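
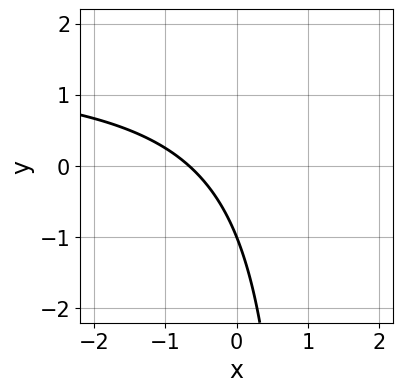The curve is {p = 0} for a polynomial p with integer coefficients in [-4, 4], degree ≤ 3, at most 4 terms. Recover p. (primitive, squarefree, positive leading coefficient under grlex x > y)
1. The degree is 2 — no degree-1 curve has this shape.
2. Against the integer gridlines: it crosses the y-axis at the gridline y = -1.
3. Solving for integer coefficients yields p as stated.

2*x*y - 3*x - 2*y - 2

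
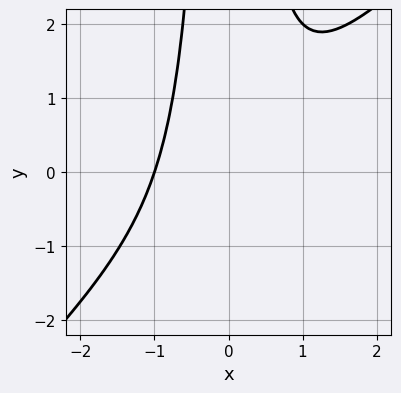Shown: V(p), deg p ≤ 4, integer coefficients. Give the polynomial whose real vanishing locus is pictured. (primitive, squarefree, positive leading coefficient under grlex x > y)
First, degree: the shape is more complex than any degree-2 curve, so deg p = 3.
Next, against the integer gridlines: no y-intercept at any integer in the box; it meets the x-axis at x = -1 (among the integer gridlines).
Finally, matching integer coefficients to the picture gives p.

x^3 - x^2*y + 1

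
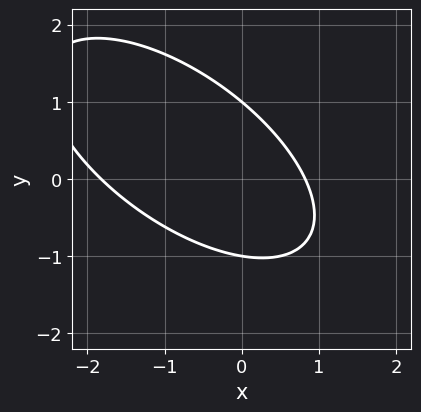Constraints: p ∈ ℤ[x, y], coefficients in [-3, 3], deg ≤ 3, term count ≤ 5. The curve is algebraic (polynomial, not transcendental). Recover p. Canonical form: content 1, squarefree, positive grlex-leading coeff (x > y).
First, the degree is 2 — the shape is more complex than any degree-1 curve.
Next, against the integer gridlines: among the integer gridlines, it crosses the y-axis at y ∈ {-1, 1}.
Finally, putting this together gives p.

2*x^2 + 3*x*y + 3*y^2 + 2*x - 3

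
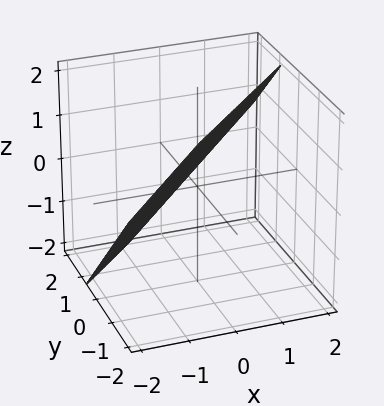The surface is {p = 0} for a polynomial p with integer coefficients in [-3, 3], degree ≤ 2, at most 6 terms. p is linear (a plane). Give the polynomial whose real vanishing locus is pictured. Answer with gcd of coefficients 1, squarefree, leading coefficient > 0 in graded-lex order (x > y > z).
3*x - 3*y - 3*z + 2

1. The degree is 1 — every cross-section is a straight line — this is a plane.
2. Solving for integer coefficients yields p as stated.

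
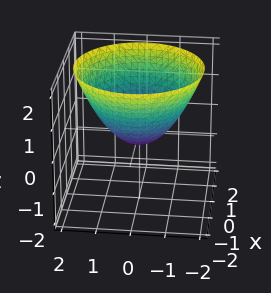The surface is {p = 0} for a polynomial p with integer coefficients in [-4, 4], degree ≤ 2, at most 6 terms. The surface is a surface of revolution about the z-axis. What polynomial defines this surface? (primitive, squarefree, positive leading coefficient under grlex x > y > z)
(a) The degree is 2 — a generic line meets the surface in up to 2 points.
(b) Symmetry: the surface is invariant under rotation about z: p = q(x² + y², z).
(c) From the visible intercepts: a circular section at z = 1 has radius between 1 and 2.
(d) Together with the visible shape, these determine p as stated.

2*x^2 + 2*y^2 - 3*z - 1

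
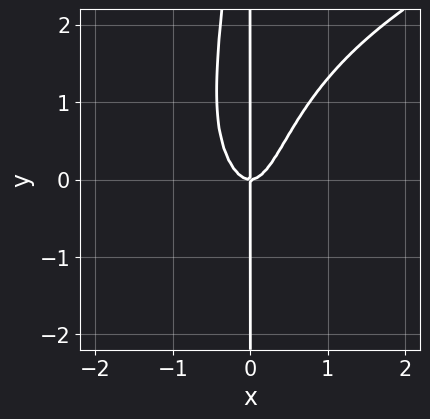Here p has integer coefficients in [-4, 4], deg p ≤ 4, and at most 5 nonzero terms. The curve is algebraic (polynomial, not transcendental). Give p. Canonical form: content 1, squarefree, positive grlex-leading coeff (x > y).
deg p = 4.
Observable constraints: one x-axis crossing is at x = 0; the visible y-axis segment lies entirely on the curve.
These observations pin down the coefficients.

x^2*y^2 - 3*x^3 + x*y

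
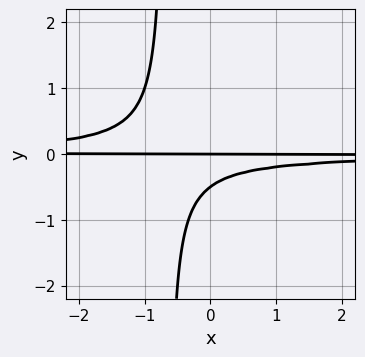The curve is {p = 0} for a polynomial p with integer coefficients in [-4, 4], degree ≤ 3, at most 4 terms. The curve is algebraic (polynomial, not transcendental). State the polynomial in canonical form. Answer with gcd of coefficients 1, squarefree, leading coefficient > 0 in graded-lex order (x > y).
3*x*y^2 + 2*y^2 + y

1. deg p = 3.
2. Observable constraints: the visible x-axis segment lies entirely on the curve; one y-axis crossing is at y = 0.
3. Fitting integer coefficients to these (and the overall shape) gives p.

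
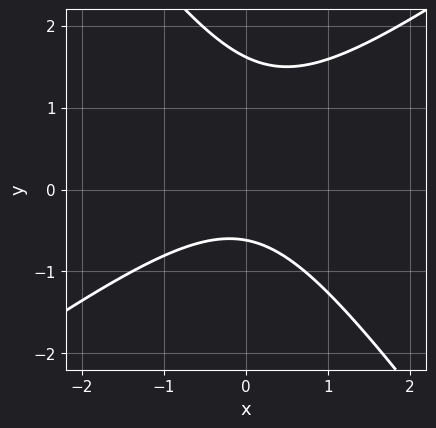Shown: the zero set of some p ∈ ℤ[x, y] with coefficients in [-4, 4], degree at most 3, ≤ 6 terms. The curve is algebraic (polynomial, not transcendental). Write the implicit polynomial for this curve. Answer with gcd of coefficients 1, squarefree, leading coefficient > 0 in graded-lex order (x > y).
1. The degree is 2 — a generic line meets the curve in up to 2 points.
2. From the visible intercepts: the curve avoids every integer x-axis point in the box.
3. Assembling these constraints gives the stated polynomial.

3*x^2 - 2*x*y - 3*y^2 + 3*y + 3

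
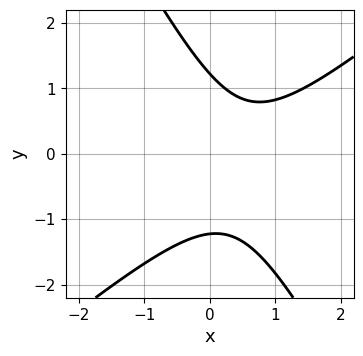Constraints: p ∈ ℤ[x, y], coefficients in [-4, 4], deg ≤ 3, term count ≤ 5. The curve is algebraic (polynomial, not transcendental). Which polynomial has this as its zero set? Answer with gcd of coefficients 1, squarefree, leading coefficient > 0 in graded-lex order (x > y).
3*x^2 - 2*x*y - 2*y^2 - 3*x + 3

(a) Degree: no degree-1 curve has this shape, so deg p = 2.
(b) From the visible intercepts: the curve avoids every integer x-axis point in the box.
(c) Assembling these constraints gives the stated polynomial.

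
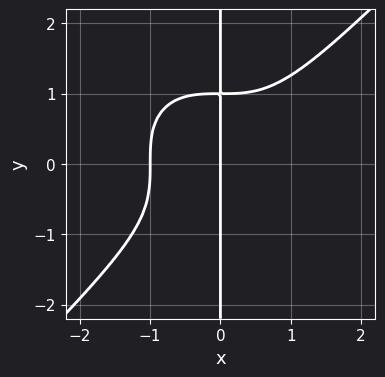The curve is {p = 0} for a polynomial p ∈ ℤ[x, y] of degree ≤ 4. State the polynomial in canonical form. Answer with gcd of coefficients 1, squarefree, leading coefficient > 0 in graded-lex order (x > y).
(a) The degree is 4 — a generic line meets the curve in up to 4 points.
(b) From the visible intercepts: among the integer gridlines, it crosses the x-axis at x ∈ {-1, 0}; the visible y-axis segment lies entirely on the curve.
(c) Solving for integer coefficients yields p as stated.

x^4 - x*y^3 + x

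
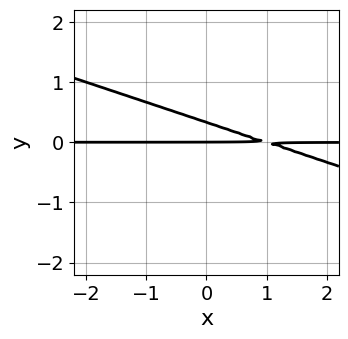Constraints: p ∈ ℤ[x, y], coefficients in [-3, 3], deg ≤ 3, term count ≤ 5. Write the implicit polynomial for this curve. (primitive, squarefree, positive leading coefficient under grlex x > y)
x*y + 3*y^2 - y

First, degree: a generic line meets the curve in up to 2 points, so deg p = 2.
Then, from the visible intercepts: one y-axis crossing is at y = 0; every point of the x-axis in the box is on the curve.
Finally, solving for integer coefficients yields p as stated.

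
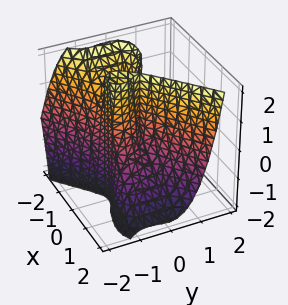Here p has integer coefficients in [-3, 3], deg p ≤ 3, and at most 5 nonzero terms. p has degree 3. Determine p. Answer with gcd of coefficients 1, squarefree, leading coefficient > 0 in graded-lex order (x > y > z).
x^3 + x^2*z - 2*y^3 - 2*y^2

(a) Degree: no degree-2 surface has this shape, so deg p = 3.
(b) From the visible intercepts: every point of the z-axis in the box is on the surface; the y-axis gridline crossings are at y ∈ {-1, 0}; it meets the x-axis at x = 0 (among the integer gridlines).
(c) Matching integer coefficients to the picture gives p.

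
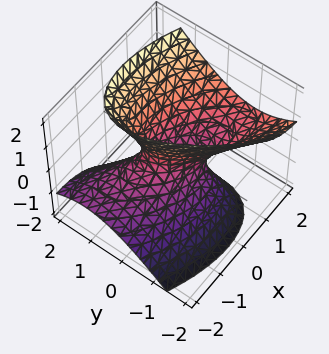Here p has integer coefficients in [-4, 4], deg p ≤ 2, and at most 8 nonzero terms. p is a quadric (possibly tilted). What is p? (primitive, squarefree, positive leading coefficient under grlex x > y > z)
First, the degree is 2 — the shape is more complex than any degree-1 surface.
Next, observable constraints: it misses every integer gridline on the z-axis.
Finally, solving for integer coefficients yields p as stated.

2*x^2 + 3*x*y - 3*x*z + 3*y^2 - 2*z^2 - 1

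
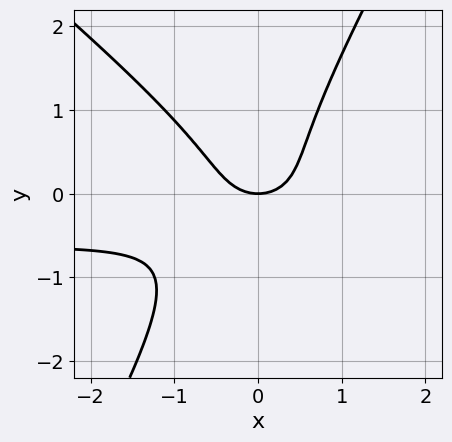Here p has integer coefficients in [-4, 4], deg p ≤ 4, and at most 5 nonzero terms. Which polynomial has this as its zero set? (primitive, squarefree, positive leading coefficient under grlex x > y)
3*x^2*y + 2*x*y^2 - 2*y^3 + 2*x^2 - 2*y

(a) deg p = 3. No degree-2 curve has this shape.
(b) Against the integer gridlines: one x-axis crossing is at x = 0; it meets the y-axis at y = 0 (among the integer gridlines).
(c) Matching integer coefficients to the picture gives p.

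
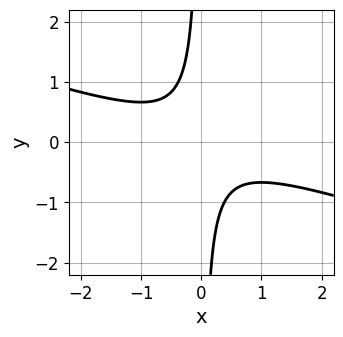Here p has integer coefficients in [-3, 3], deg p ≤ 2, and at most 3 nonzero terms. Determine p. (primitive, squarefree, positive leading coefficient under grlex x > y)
x^2 + 3*x*y + 1

The degree is 2 — a generic line meets the curve in up to 2 points.
Checking where it meets the axes: the curve avoids every integer x-axis point in the box; the curve avoids every integer y-axis point in the box.
The integer polynomial consistent with all of this is the stated p.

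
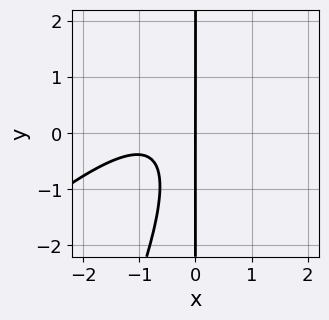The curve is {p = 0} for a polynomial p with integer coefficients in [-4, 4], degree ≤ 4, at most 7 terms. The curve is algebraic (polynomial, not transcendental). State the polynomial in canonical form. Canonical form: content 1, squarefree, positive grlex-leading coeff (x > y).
2*x^3 - 3*x^2*y + x*y^2 + 3*x^2 + 2*x

First, the degree is 3 — no degree-2 curve has this shape.
Then, checking where it meets the axes: every point of the y-axis in the box is on the curve; it meets the x-axis at x = 0 (among the integer gridlines).
Finally, fitting integer coefficients to these (and the overall shape) gives p.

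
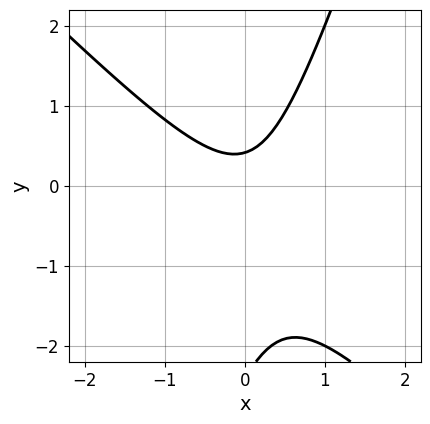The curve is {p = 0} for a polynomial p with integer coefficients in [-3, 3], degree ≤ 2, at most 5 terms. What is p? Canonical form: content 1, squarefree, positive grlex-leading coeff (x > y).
(a) deg p = 2. The shape is more complex than any degree-1 curve.
(b) Reading off the gridlines: it misses every integer gridline on the x-axis.
(c) Together with the visible shape, these determine p as stated.

3*x^2 + 2*x*y - y^2 - 2*y + 1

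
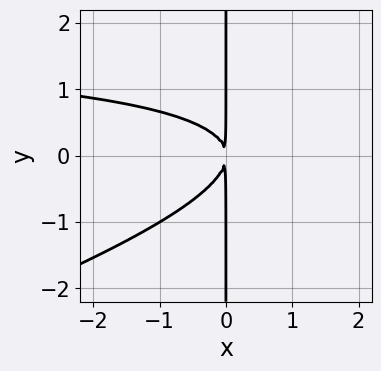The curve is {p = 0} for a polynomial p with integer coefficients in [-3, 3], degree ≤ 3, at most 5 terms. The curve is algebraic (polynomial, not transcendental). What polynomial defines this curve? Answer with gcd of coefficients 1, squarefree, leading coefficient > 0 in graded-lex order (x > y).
First, the degree is 3 — the shape is more complex than any degree-2 curve.
Then, observable constraints: every point of the y-axis in the box is on the curve.
Finally, assembling these constraints gives the stated polynomial.

x^2*y - 3*x*y^2 - 2*x^2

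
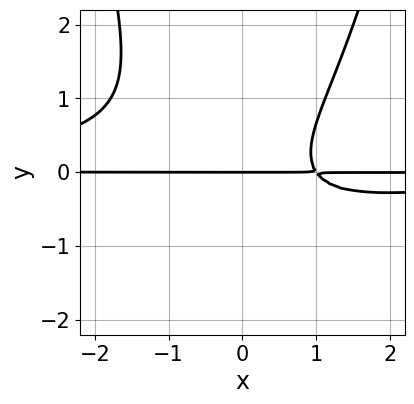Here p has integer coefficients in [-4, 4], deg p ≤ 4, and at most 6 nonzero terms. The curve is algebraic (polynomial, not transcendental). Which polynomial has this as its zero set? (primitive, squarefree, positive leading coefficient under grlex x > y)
3*x^2*y^2 - x*y^2 - 3*y^3 + 3*x*y - 3*y

The degree is 4 — the shape is more complex than any degree-3 curve.
Checking where it meets the axes: every point of the x-axis in the box is on the curve; it meets the y-axis at y = 0 (among the integer gridlines).
Assembling these constraints gives the stated polynomial.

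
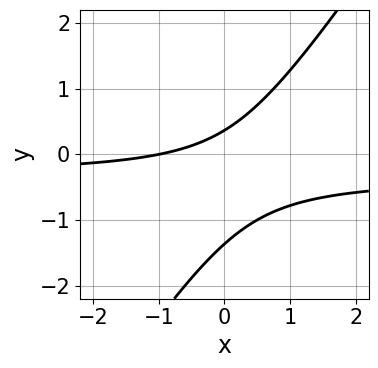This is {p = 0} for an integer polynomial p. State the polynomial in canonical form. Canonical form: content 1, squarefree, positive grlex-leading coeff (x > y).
3*x*y - 2*y^2 + x - 2*y + 1

(a) The degree is 2 — the shape is more complex than any degree-1 curve.
(b) Observable constraints: it crosses the x-axis at the gridline x = -1.
(c) Solving for integer coefficients yields p as stated.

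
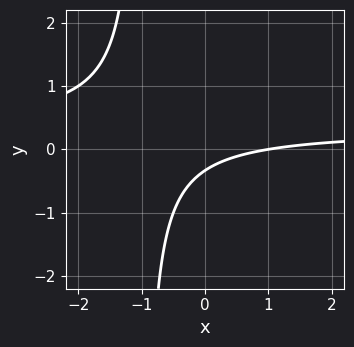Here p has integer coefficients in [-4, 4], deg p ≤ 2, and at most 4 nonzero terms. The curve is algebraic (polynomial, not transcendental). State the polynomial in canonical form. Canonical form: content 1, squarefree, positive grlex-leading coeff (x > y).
(a) Degree: a generic line meets the curve in up to 2 points, so deg p = 2.
(b) Observable constraints: it crosses the x-axis at the gridline x = 1.
(c) Solving for integer coefficients yields p as stated.

3*x*y - x + 3*y + 1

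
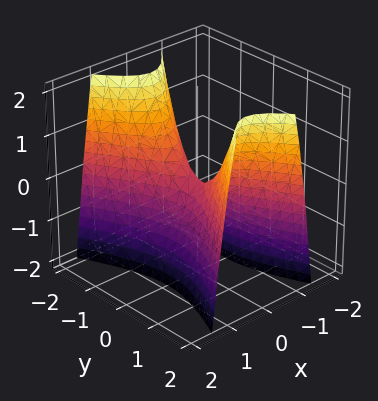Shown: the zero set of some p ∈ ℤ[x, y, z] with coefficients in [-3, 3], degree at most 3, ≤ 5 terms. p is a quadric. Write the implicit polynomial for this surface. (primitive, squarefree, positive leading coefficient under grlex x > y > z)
3*x^2 - y^2 + z

1. Degree: a hyperbolic paraboloid; a quadric, so deg p = 2.
2. Symmetries: mirror symmetry y ↦ −y ⇒ only even powers of y; mirror symmetry x ↦ −x ⇒ only even powers of x.
3. Reading off the gridlines: one y-axis crossing is at y = 0; it crosses the x-axis at the gridline x = 0.
4. Putting this together gives p.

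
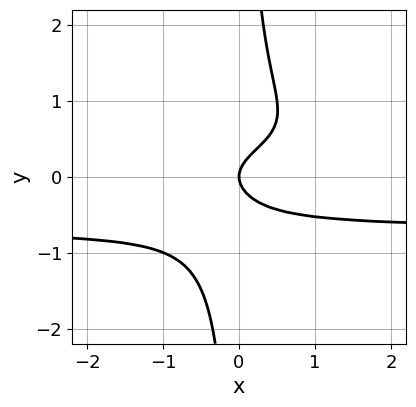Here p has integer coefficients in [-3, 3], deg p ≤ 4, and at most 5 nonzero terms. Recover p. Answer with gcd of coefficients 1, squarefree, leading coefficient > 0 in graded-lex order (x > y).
3*x*y^3 - 2*y^2 + x

(a) Degree: no degree-3 curve has this shape, so deg p = 4.
(b) From the visible intercepts: it meets the x-axis at x = 0 (among the integer gridlines); one y-axis crossing is at y = 0.
(c) Together with the visible shape, these determine p as stated.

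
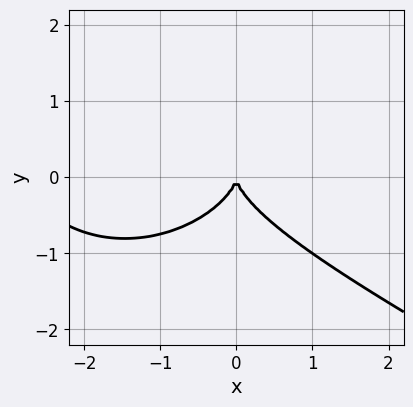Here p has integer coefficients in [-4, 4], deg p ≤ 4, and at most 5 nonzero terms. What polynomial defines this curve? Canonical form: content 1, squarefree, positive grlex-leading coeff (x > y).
x^3 + x^2*y + 3*y^3 + 3*x^2

First, deg p = 3. A generic line meets the curve in up to 3 points.
Next, against the integer gridlines: it meets the y-axis at y = 0 (among the integer gridlines); it crosses the x-axis at the gridline x = 0.
Finally, these observations pin down the coefficients.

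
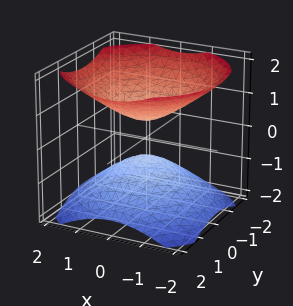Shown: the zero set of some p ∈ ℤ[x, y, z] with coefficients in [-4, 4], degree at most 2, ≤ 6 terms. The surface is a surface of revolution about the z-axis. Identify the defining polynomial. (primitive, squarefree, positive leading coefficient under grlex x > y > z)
First, I count 2 distinct pieces.
Next, the degree is 2 — a generic line meets the surface in up to 2 points.
Then, by symmetry, the surface is invariant under rotation about z: p = q(x² + y², z).
Then, reading off the gridlines: a circular section at z = -1 has radius exactly 1; no x-intercept at any integer in the box; no y-intercept at any integer in the box.
Finally, the integer polynomial consistent with all of this is the stated p.

2*x^2 + 2*y^2 - 3*z^2 + 1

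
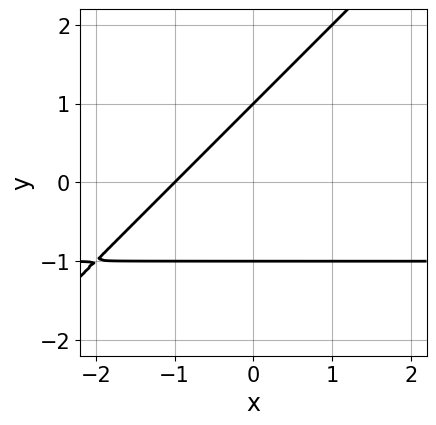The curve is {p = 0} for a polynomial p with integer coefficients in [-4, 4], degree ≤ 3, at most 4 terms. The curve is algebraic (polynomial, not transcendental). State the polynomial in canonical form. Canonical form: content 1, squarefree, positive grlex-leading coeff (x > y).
First, deg p = 2.
Next, reading off the gridlines: among the integer gridlines, it crosses the y-axis at y ∈ {-1, 1}; it crosses the x-axis at the gridline x = -1.
Finally, putting this together gives p.

x*y - y^2 + x + 1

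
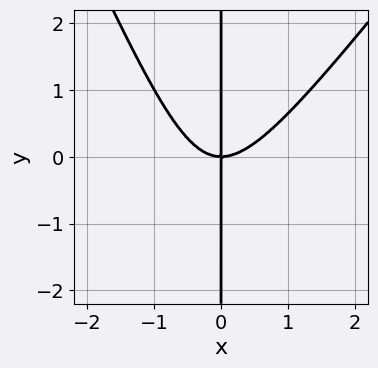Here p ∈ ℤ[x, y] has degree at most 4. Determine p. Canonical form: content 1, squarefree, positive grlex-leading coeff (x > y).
3*x^3 - x^2*y - x*y^2 - 3*x*y

First, degree: the shape is more complex than any degree-2 curve, so deg p = 3.
Then, observable constraints: the visible y-axis segment lies entirely on the curve; it meets the x-axis at x = 0 (among the integer gridlines).
Finally, together with the visible shape, these determine p as stated.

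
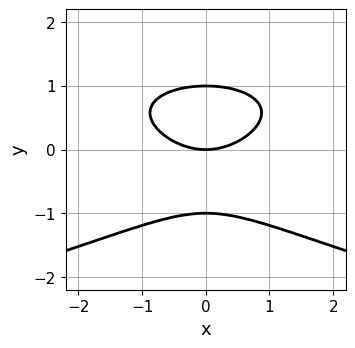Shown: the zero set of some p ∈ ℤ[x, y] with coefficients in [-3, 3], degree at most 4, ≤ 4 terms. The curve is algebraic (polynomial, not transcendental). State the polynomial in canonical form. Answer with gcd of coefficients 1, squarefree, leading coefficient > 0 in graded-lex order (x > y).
Degree: the shape is more complex than any degree-2 curve, so deg p = 3.
Symmetries: it's symmetric under x → −x, forcing even powers of x.
Against the integer gridlines: it crosses the x-axis at the gridline x = 0; the y-axis gridline crossings are at y ∈ {-1, 0, 1}.
Fitting integer coefficients to these (and the overall shape) gives p.

2*y^3 + x^2 - 2*y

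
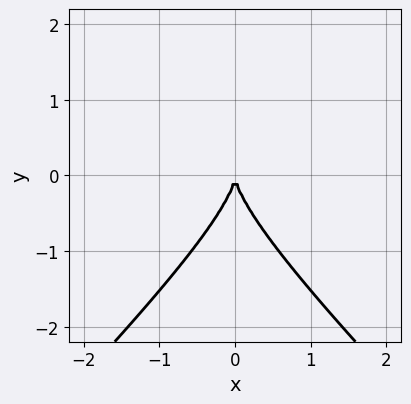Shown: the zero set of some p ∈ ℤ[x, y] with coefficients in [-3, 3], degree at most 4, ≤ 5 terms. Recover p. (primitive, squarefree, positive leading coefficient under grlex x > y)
1. deg p = 3.
2. Symmetries: mirror symmetry x ↦ −x ⇒ only even powers of x.
3. Against the integer gridlines: one x-axis crossing is at x = 0; one y-axis crossing is at y = 0.
4. Putting this together gives p.

x^2*y - y^3 - 2*x^2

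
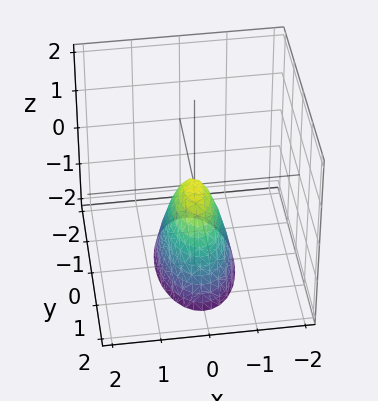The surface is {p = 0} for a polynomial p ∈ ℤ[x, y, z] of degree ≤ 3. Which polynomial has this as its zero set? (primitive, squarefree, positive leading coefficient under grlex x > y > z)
3*x^2 + y^2 + z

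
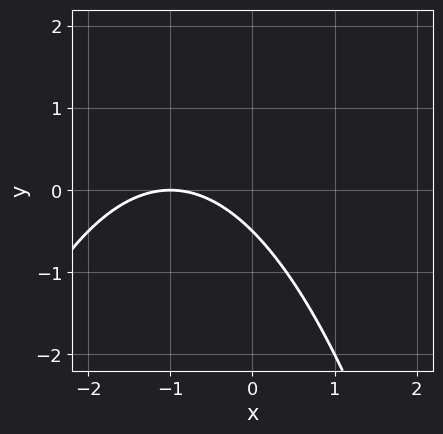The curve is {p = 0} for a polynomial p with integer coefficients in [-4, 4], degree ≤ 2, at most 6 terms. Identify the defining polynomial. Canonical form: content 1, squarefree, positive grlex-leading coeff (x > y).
x^2 + 2*x + 2*y + 1

deg p = 2. The shape is more complex than any degree-1 curve.
From the visible intercepts: one x-axis crossing is at x = -1.
Assembling these constraints gives the stated polynomial.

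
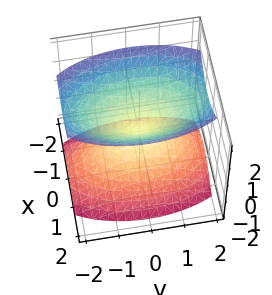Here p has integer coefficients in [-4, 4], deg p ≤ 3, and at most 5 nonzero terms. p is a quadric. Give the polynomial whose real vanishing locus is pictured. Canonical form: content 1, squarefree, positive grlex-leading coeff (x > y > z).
3*x^2 + y^2 - 2*z^2

There are 2 components.
deg p = 2.
Symmetries: mirror symmetry y ↦ −y ⇒ only even powers of y; the x ↦ −x reflection is a symmetry, so x appears only in even powers; mirror symmetry z ↦ −z ⇒ only even powers of z.
From the visible intercepts: it crosses the z-axis at the gridline z = 0; it meets the y-axis at y = 0 (among the integer gridlines).
Fitting integer coefficients to these (and the overall shape) gives p.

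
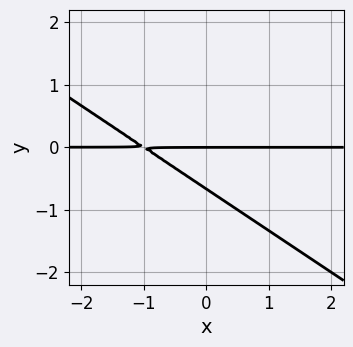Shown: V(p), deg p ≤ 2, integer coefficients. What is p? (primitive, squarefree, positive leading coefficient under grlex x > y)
2*x*y + 3*y^2 + 2*y

First, deg p = 2. The shape is more complex than any degree-1 curve.
Then, against the integer gridlines: the visible x-axis segment lies entirely on the curve; it crosses the y-axis at the gridline y = 0.
Finally, putting this together gives p.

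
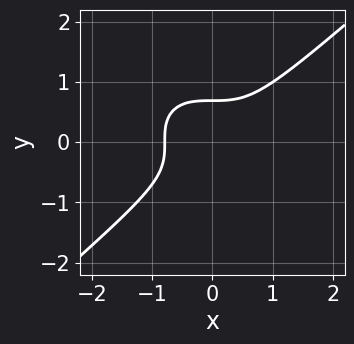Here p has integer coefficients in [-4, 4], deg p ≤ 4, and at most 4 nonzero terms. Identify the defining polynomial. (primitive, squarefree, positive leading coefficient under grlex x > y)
2*x^3 - 3*y^3 + 1

(a) deg p = 3.
(b) Matching integer coefficients to the picture gives p.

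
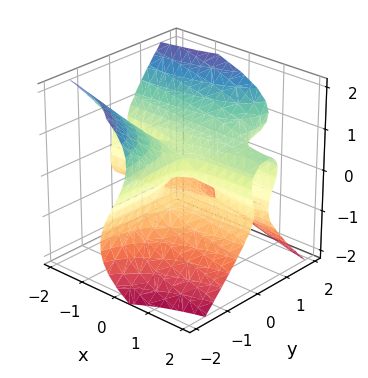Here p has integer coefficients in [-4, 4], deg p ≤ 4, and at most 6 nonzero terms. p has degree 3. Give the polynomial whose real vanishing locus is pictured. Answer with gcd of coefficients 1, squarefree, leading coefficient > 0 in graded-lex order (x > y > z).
1. Degree: a generic line meets the surface in up to 3 points, so deg p = 3.
2. From the visible intercepts: it meets the z-axis at z = 0 (among the integer gridlines); every point of the x-axis in the box is on the surface; the visible y-axis segment lies entirely on the surface.
3. The integer polynomial consistent with all of this is the stated p.

3*x*y^2 - 2*y^2*z + 3*z^3 - 2*x*y - z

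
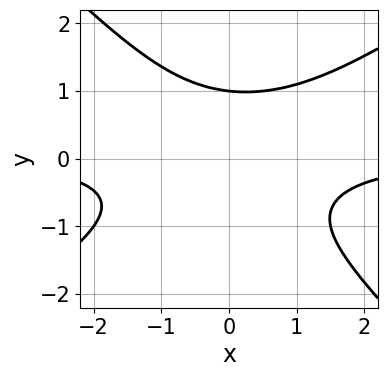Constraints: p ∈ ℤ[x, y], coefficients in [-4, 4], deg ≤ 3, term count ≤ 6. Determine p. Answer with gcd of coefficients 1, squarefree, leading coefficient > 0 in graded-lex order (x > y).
First, degree: the shape is more complex than any degree-2 curve, so deg p = 3.
Then, from the visible intercepts: it crosses the y-axis at the gridline y = 1; no x-intercept at any integer in the box.
Finally, assembling these constraints gives the stated polynomial.

2*x^2*y - x*y^2 - 3*y^3 + 3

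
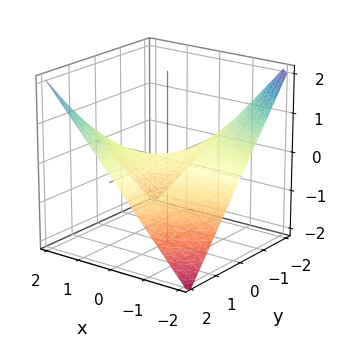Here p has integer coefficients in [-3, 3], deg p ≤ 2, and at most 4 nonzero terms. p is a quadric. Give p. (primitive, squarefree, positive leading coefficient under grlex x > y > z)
x*y - 2*z

(a) Degree: a hyperbolic paraboloid; a quadric, so deg p = 2.
(b) Against the integer gridlines: the visible x-axis segment lies entirely on the surface; the visible y-axis segment lies entirely on the surface.
(c) Assembling these constraints gives the stated polynomial.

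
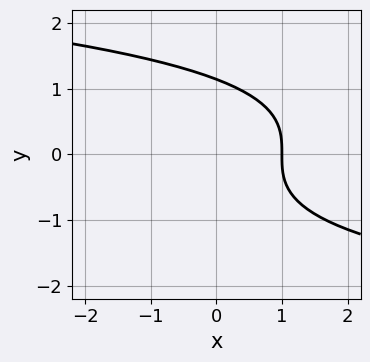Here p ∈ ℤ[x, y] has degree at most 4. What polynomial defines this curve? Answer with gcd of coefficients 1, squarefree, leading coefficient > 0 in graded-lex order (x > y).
2*y^3 + 3*x - 3

(a) The degree is 3 — no degree-2 curve has this shape.
(b) From the visible intercepts: it meets the x-axis at x = 1 (among the integer gridlines).
(c) Fitting integer coefficients to these (and the overall shape) gives p.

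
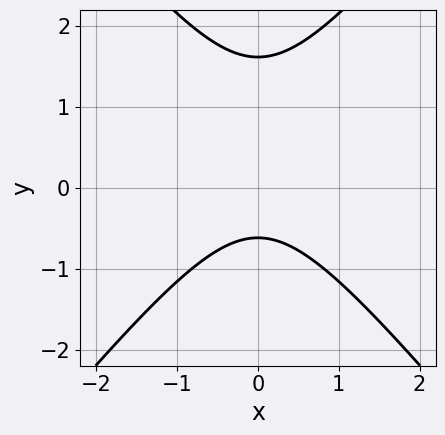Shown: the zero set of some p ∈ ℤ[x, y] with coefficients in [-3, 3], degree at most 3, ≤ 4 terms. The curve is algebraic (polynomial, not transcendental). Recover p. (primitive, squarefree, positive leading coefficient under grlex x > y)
1. deg p = 2. A generic line meets the curve in up to 2 points.
2. Symmetries: it's symmetric under x → −x, forcing even powers of x.
3. Reading off the gridlines: the curve avoids every integer x-axis point in the box.
4. Together with the visible shape, these determine p as stated.

3*x^2 - 2*y^2 + 2*y + 2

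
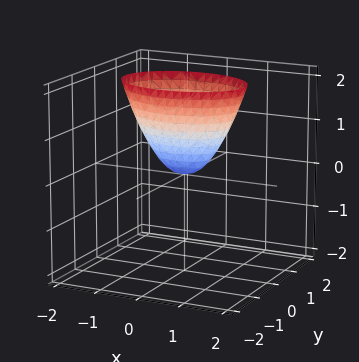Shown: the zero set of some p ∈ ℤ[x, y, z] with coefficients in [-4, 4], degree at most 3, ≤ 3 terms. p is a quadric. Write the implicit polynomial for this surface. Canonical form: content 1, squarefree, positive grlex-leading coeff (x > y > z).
1. deg p = 2.
2. Symmetries: the x ↦ −x reflection is a symmetry, so x appears only in even powers; mirror symmetry y ↦ −y ⇒ only even powers of y.
3. Observable constraints: it meets the y-axis at y = 0 (among the integer gridlines); it meets the z-axis at z = 0 (among the integer gridlines); it crosses the x-axis at the gridline x = 0.
4. Putting this together gives p.

x^2 + 2*y^2 - z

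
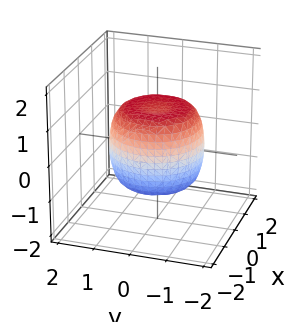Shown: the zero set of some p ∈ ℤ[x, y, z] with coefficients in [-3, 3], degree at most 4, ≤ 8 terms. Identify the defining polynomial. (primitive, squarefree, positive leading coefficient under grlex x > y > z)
(a) The degree is 4 — no degree-3 surface has this shape.
(b) Symmetries: the z-axis is an axis of rotation, so x and y enter only as x² + y².
(c) Checking where it meets the axes: the z-axis gridline crossings are at z ∈ {-1, 1}; a circular section at z = 0 has radius between 1 and 2.
(d) Together with the visible shape, these determine p as stated.

x^4 + 2*x^2*y^2 + y^4 - x^2 - y^2 + z^2 - 1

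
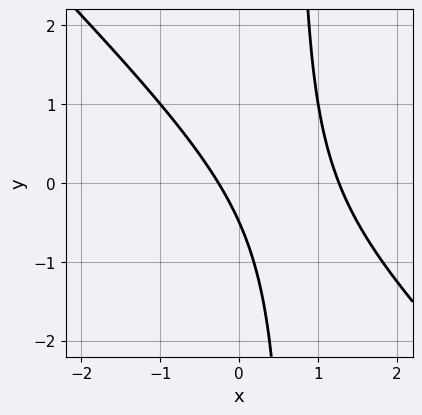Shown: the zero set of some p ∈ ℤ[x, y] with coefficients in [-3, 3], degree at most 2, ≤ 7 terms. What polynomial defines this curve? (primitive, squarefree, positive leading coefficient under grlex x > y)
The degree is 2 — a generic line meets the curve in up to 2 points.
Solving for integer coefficients yields p as stated.

3*x^2 + 3*x*y - 3*x - 2*y - 1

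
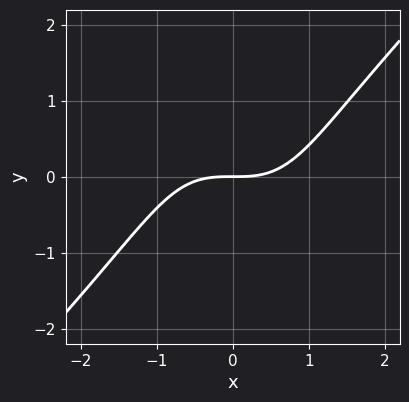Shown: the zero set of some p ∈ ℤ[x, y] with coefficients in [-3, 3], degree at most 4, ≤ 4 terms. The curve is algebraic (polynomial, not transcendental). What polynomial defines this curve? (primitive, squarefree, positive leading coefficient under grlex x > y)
First, deg p = 3. No degree-2 curve has this shape.
Next, from the axis intercepts and sections: one x-axis crossing is at x = 0; it crosses the y-axis at the gridline y = 0.
Finally, matching integer coefficients to the picture gives p.

x^3 - x*y^2 - 2*y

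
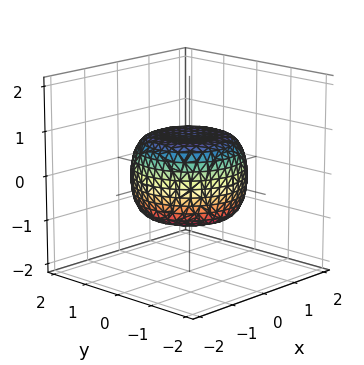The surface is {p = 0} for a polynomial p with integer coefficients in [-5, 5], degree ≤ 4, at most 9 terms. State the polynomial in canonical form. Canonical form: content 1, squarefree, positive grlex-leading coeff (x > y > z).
2*x^4 + 4*x^2*y^2 + 2*y^4 - 2*x^2 - 2*y^2 + 3*z^2 - 2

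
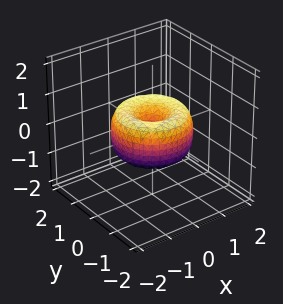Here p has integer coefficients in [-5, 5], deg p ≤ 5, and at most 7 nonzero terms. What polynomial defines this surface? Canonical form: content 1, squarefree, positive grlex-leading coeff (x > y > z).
1. Degree: a generic line meets the surface in up to 4 points, so deg p = 4.
2. Symmetries: the surface is invariant under rotation about z: p = q(x² + y², z).
3. Against the integer gridlines: it meets the z-axis at z = 0 (among the integer gridlines); a circular section at z = 0 has radius between 1 and 2; it meets the y-axis at y = 0 (among the integer gridlines); it crosses the x-axis at the gridline x = 0.
4. These observations pin down the coefficients.

2*x^4 + 4*x^2*y^2 + 2*y^4 - 3*x^2 - 3*y^2 + 2*z^2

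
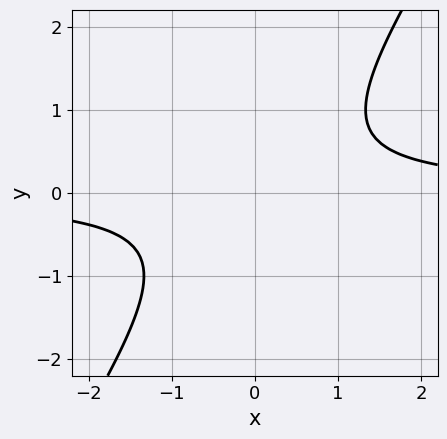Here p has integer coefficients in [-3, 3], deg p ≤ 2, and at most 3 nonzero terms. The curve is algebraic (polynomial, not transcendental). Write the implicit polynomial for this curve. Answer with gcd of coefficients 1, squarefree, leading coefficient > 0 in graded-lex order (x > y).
First, degree: no degree-1 curve has this shape, so deg p = 2.
Then, from the axis intercepts and sections: the curve avoids every integer x-axis point in the box; no y-intercept at any integer in the box.
Finally, solving for integer coefficients yields p as stated.

3*x*y - 2*y^2 - 2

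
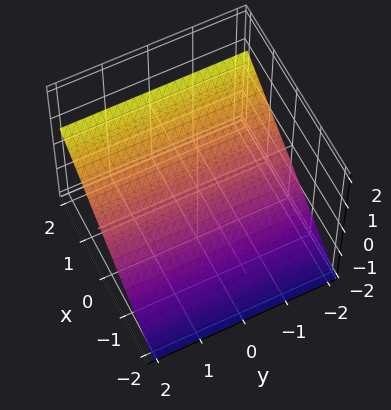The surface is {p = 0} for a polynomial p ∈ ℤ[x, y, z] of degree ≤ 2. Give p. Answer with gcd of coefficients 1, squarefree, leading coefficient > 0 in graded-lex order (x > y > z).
2*x - 3*z - 2

Degree: every cross-section is a straight line — this is a plane, so deg p = 1.
Against the integer gridlines: it crosses the x-axis at the gridline x = 1; no y-intercept at any integer in the box.
Fitting integer coefficients to these (and the overall shape) gives p.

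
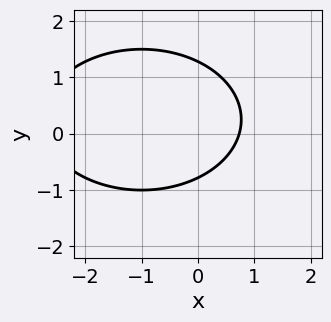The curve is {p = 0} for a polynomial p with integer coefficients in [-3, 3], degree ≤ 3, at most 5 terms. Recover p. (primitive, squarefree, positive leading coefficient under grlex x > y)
x^2 + 2*y^2 + 2*x - y - 2

(a) The degree is 2 — no degree-1 curve has this shape.
(b) Solving for integer coefficients yields p as stated.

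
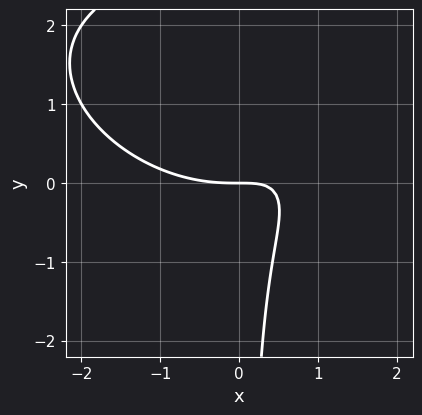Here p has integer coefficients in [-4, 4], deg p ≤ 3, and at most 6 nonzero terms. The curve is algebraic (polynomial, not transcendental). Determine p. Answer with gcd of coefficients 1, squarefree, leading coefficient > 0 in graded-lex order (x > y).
1. deg p = 3. The shape is more complex than any degree-2 curve.
2. Checking where it meets the axes: it crosses the x-axis at the gridline x = 0; one y-axis crossing is at y = 0.
3. Fitting integer coefficients to these (and the overall shape) gives p.

x^3 + x^2*y + 2*x*y^2 - 3*x*y + 2*y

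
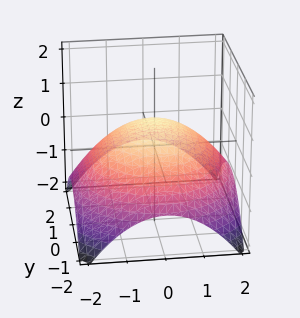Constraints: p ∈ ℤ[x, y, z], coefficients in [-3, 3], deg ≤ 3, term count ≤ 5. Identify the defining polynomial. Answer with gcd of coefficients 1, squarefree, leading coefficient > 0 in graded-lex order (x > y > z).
1. The degree is 2 — a generic line meets the surface in up to 2 points.
2. By symmetry, every cross-section ⟂ z is a circle, so x, y appear only via x² + y².
3. Against the integer gridlines: a circular section at z = 0 has radius between 1 and 2.
4. The integer polynomial consistent with all of this is the stated p.

x^2 + y^2 + 3*z - 2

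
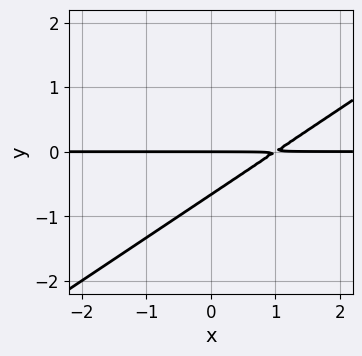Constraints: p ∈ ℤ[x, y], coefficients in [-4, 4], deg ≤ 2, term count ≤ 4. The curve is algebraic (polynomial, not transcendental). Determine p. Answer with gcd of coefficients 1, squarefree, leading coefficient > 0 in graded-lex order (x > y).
2*x*y - 3*y^2 - 2*y

deg p = 2. A generic line meets the curve in up to 2 points.
From the axis intercepts and sections: the visible x-axis segment lies entirely on the curve; it meets the y-axis at y = 0 (among the integer gridlines).
The integer polynomial consistent with all of this is the stated p.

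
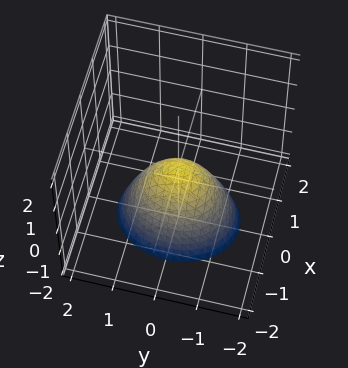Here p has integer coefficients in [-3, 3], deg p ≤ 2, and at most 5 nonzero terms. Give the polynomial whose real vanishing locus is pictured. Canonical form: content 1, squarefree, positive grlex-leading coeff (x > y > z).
3*x^2 + 2*y^2 + 2*z

First, degree: a paraboloid; a quadric, so deg p = 2.
Next, symmetries: the y ↦ −y reflection is a symmetry, so y appears only in even powers; the x ↦ −x reflection is a symmetry, so x appears only in even powers.
Then, from the axis intercepts and sections: it meets the x-axis at x = 0 (among the integer gridlines); it meets the z-axis at z = 0 (among the integer gridlines).
Finally, assembling these constraints gives the stated polynomial.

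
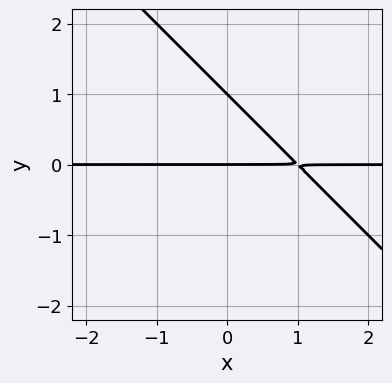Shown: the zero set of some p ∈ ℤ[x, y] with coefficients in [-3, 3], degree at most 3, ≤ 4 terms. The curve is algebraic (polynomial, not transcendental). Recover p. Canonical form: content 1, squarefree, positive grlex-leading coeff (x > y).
(a) The degree is 2 — no degree-1 curve has this shape.
(b) From the axis intercepts and sections: every point of the x-axis in the box is on the curve; among the integer gridlines, it crosses the y-axis at y ∈ {0, 1}.
(c) Matching integer coefficients to the picture gives p.

x*y + y^2 - y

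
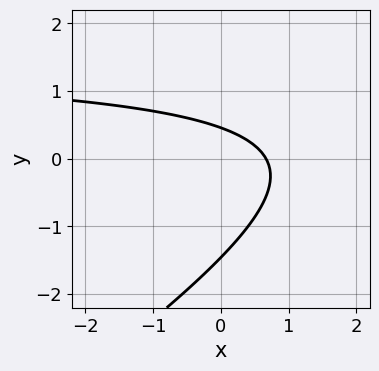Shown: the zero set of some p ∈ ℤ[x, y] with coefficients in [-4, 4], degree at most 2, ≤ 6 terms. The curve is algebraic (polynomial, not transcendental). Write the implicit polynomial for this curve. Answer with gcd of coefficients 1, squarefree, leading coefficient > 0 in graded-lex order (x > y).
1. The degree is 2 — a generic line meets the curve in up to 2 points.
2. Matching integer coefficients to the picture gives p.

2*x*y - 3*y^2 - 3*x - 3*y + 2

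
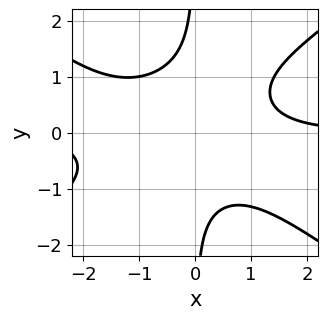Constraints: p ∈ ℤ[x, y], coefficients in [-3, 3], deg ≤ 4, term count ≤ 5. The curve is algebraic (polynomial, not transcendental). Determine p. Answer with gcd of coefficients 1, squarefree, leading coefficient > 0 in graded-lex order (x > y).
x^3*y - 2*x*y^3 + x^2*y - 2

1. deg p = 4.
2. Checking where it meets the axes: no y-intercept at any integer in the box; it misses every integer gridline on the x-axis.
3. Assembling these constraints gives the stated polynomial.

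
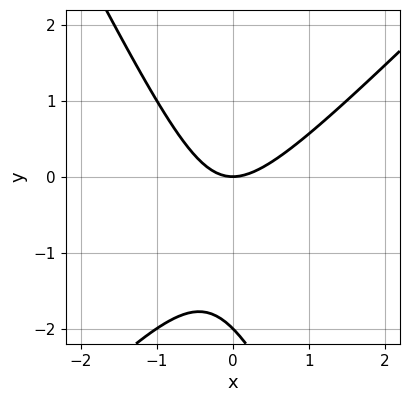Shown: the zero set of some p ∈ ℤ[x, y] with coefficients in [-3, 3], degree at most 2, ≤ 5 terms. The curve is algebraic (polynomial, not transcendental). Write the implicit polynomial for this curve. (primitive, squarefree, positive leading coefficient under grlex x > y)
2*x^2 - x*y - y^2 - 2*y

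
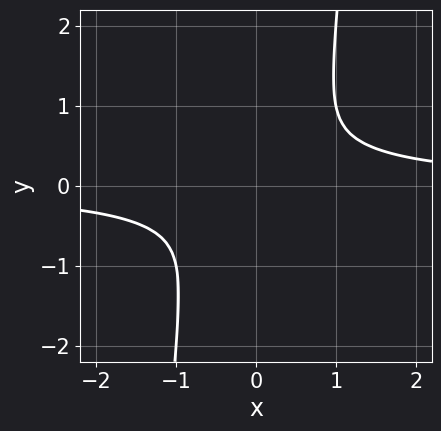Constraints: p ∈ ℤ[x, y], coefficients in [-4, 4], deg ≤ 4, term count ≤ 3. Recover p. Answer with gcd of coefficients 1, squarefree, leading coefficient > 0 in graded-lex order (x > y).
3*x^3*y - 2*x^2 - y^2

(a) deg p = 4. A generic line meets the curve in up to 4 points.
(b) Solving for integer coefficients yields p as stated.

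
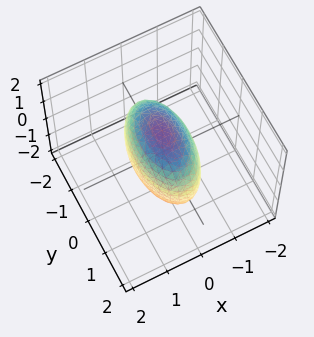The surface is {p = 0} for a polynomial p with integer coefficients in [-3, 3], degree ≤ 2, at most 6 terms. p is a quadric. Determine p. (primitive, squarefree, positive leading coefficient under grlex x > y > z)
3*x^2 + y^2 + z^2 - 2

(a) deg p = 2. Bounded and convex; a quadric.
(b) Symmetries: it's symmetric under z → −z, forcing even powers of z; mirror symmetry x ↦ −x ⇒ only even powers of x; mirror symmetry y ↦ −y ⇒ only even powers of y.
(c) These observations pin down the coefficients.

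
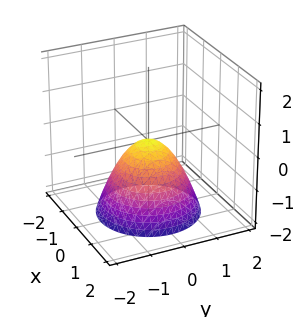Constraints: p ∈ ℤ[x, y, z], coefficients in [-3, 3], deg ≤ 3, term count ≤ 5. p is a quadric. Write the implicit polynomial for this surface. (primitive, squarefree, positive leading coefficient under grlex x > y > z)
x^2 + y^2 + z

(a) deg p = 2.
(b) By symmetry, the z-axis is an axis of rotation, so x and y enter only as x² + y².
(c) Reading off the gridlines: one z-axis crossing is at z = 0; one x-axis crossing is at x = 0; a circular section at z = -1 has radius exactly 1.
(d) Solving for integer coefficients yields p as stated.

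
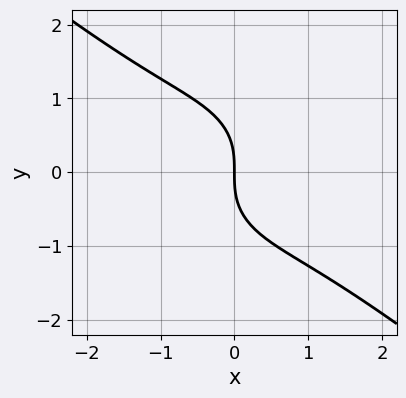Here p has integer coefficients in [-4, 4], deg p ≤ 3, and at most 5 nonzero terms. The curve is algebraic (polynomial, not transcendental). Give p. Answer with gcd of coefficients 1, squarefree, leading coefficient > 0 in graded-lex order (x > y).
First, deg p = 3. The shape is more complex than any degree-2 curve.
Then, against the integer gridlines: it meets the y-axis at y = 0 (among the integer gridlines); one x-axis crossing is at x = 0.
Finally, solving for integer coefficients yields p as stated.

2*x^3 + 2*x^2*y + x*y^2 + 2*y^3 + 3*x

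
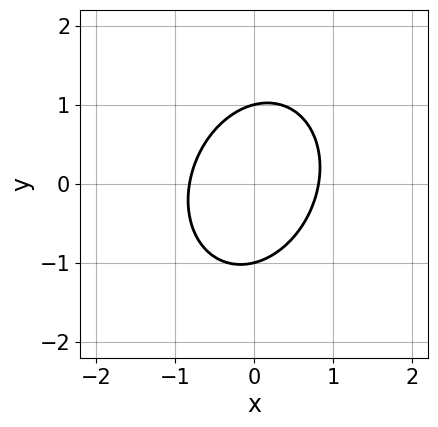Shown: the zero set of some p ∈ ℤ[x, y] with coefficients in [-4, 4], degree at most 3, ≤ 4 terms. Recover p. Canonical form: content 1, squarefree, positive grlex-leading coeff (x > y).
3*x^2 - x*y + 2*y^2 - 2

First, deg p = 2. The shape is more complex than any degree-1 curve.
Next, from the visible intercepts: the y-axis gridline crossings are at y ∈ {-1, 1}.
Finally, these observations pin down the coefficients.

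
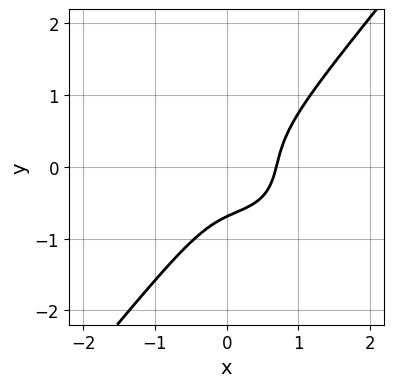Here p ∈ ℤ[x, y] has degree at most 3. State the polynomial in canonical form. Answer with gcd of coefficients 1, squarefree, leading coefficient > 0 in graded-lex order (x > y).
3*x^3 + 2*x^2*y - 3*y^3 - 3*x*y - 1

1. deg p = 3.
2. Matching integer coefficients to the picture gives p.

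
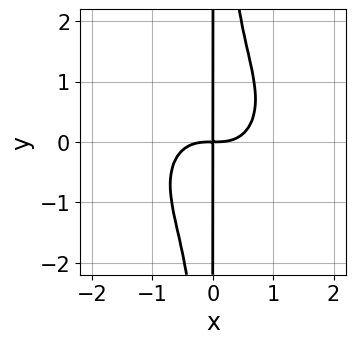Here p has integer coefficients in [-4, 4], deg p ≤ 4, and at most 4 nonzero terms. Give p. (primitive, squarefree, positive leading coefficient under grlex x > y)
x^4 + x^2*y^2 - x*y

(a) deg p = 4. A generic line meets the curve in up to 4 points.
(b) Reading off the gridlines: every point of the y-axis in the box is on the curve.
(c) Together with the visible shape, these determine p as stated.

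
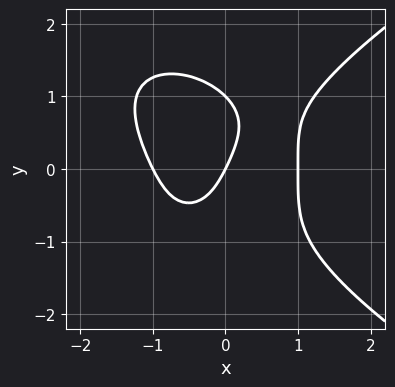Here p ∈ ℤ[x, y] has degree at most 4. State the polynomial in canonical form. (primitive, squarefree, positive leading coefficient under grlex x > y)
(a) The degree is 4 — no degree-3 curve has this shape.
(b) Reading off the gridlines: among the integer gridlines, it crosses the x-axis at x ∈ {-1, 0, 1}; the y-axis gridline crossings are at y ∈ {0, 1}.
(c) Assembling these constraints gives the stated polynomial.

y^4 - 2*x^3 + x*y + 2*x - y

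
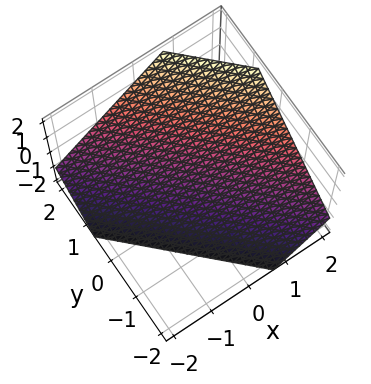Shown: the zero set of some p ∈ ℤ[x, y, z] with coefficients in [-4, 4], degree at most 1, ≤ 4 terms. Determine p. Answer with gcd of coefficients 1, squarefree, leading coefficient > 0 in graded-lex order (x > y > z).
3*x + 3*y - 3*z - 2

Degree: the surface is flat (a plane), so deg p = 1.
The integer polynomial consistent with all of this is the stated p.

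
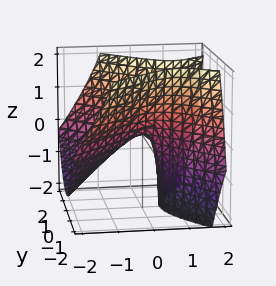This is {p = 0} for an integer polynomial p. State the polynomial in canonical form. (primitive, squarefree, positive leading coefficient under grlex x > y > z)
1. deg p = 2.
2. Against the integer gridlines: one y-axis crossing is at y = 0; it meets the z-axis at z = 0 (among the integer gridlines).
3. Assembling these constraints gives the stated polynomial.

3*x^2 - 3*x*z - 3*y^2 + 2*z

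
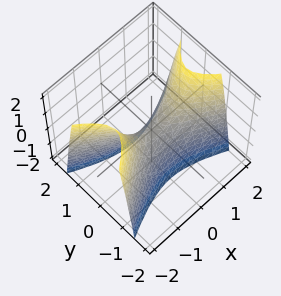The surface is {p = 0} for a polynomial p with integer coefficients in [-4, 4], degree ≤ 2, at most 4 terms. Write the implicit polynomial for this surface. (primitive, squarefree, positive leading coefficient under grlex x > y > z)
x^2 - 3*y^2 - z

1. deg p = 2.
2. Symmetries: it's symmetric under y → −y, forcing even powers of y; the x ↦ −x reflection is a symmetry, so x appears only in even powers.
3. From the visible intercepts: it crosses the z-axis at the gridline z = 0; one x-axis crossing is at x = 0; one y-axis crossing is at y = 0.
4. Matching integer coefficients to the picture gives p.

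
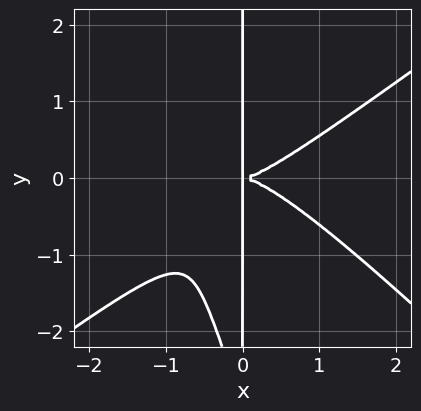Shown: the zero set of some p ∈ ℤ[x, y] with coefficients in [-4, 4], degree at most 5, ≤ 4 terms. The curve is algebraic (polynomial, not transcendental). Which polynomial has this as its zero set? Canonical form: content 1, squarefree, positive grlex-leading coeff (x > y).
2*x^4 - 3*x^2*y^2 - x*y^3 - 3*x*y^2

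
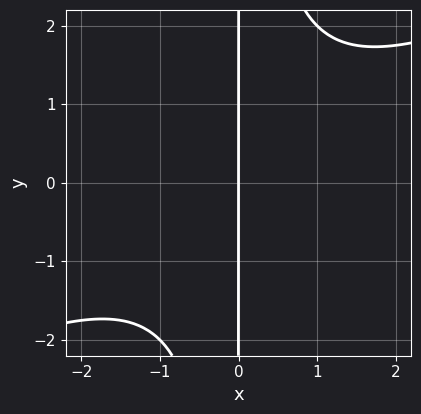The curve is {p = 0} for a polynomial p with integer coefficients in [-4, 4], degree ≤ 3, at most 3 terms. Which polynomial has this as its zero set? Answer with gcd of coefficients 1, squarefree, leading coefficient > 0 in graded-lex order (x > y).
x^3 - 2*x^2*y + 3*x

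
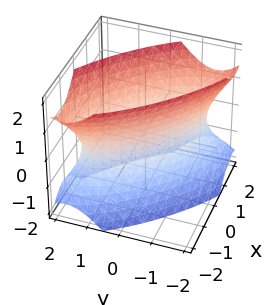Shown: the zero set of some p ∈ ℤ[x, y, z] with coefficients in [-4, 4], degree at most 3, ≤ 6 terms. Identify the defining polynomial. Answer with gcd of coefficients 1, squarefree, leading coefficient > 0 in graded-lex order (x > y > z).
First, degree: a generic line meets the surface in up to 2 points, so deg p = 2.
Then, against the integer gridlines: the y-axis gridline crossings are at y ∈ {-1, 1}; the surface avoids every integer z-axis point in the box.
Finally, these observations pin down the coefficients. Check: (-1, 0, 0) on the x-axis lies on the surface, and p(-1, 0, 0) = 0. ✓

2*x^2 + 3*x*y + 2*y^2 - z^2 - 2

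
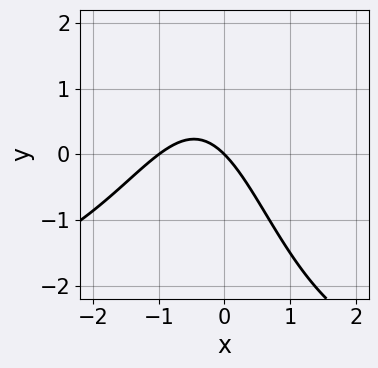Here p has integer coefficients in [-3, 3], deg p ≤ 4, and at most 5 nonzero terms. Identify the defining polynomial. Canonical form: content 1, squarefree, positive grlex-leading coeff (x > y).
x^2*y + 3*x^2 + 3*x + 3*y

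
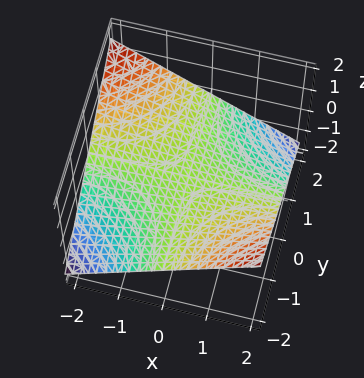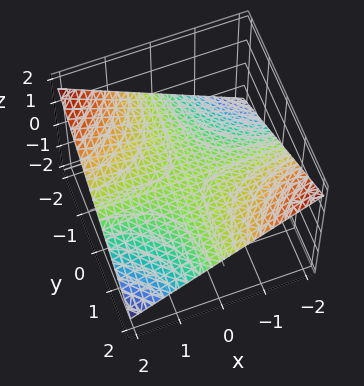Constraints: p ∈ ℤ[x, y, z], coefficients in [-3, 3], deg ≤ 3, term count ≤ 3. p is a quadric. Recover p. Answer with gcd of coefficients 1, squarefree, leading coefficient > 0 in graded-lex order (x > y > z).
x*y + 3*z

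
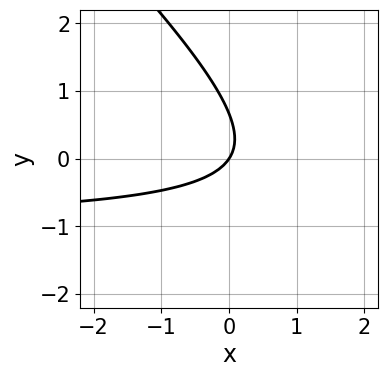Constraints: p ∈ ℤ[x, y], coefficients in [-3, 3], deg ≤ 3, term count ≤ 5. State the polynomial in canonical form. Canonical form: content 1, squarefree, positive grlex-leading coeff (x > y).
3*x*y + 3*y^2 + 3*x - 2*y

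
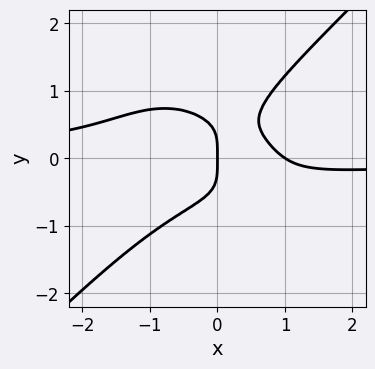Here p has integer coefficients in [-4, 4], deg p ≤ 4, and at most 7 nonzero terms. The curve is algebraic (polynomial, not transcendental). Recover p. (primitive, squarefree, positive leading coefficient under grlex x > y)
3*x^3*y - 3*y^4 + 2*x*y^2 + 2*x^2 - 2*x

Degree: a generic line meets the curve in up to 4 points, so deg p = 4.
From the axis intercepts and sections: one y-axis crossing is at y = 0; the x-axis gridline crossings are at x ∈ {0, 1}.
Matching integer coefficients to the picture gives p.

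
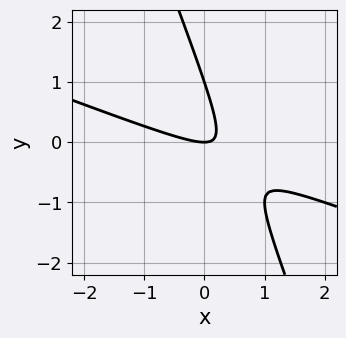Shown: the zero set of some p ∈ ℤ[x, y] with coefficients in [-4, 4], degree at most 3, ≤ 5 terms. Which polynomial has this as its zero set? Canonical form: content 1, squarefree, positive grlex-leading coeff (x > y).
(a) Degree: the shape is more complex than any degree-1 curve, so deg p = 2.
(b) Checking where it meets the axes: among the integer gridlines, it crosses the y-axis at y ∈ {0, 1}; it meets the x-axis at x = 0 (among the integer gridlines).
(c) Matching integer coefficients to the picture gives p.

x^2 + 3*x*y + y^2 - y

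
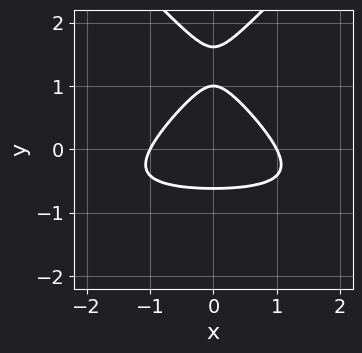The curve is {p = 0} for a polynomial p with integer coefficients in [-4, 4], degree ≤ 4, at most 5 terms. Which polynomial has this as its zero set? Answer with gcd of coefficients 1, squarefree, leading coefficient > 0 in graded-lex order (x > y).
x^2*y - y^3 + x^2 + 2*y^2 - 1

First, deg p = 3. The shape is more complex than any degree-2 curve.
Then, symmetries: mirror symmetry x ↦ −x ⇒ only even powers of x.
Then, observable constraints: among the integer gridlines, it crosses the x-axis at x ∈ {-1, 1}; it crosses the y-axis at the gridline y = 1.
Finally, solving for integer coefficients yields p as stated.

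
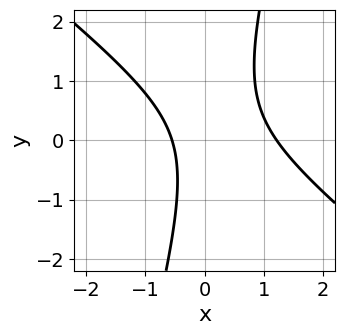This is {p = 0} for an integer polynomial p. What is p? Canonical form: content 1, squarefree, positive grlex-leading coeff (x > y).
3*x^2 + 3*x*y - y^2 - 2*x - 2

Degree: the shape is more complex than any degree-1 curve, so deg p = 2.
Reading off the gridlines: the curve avoids every integer y-axis point in the box.
Together with the visible shape, these determine p as stated.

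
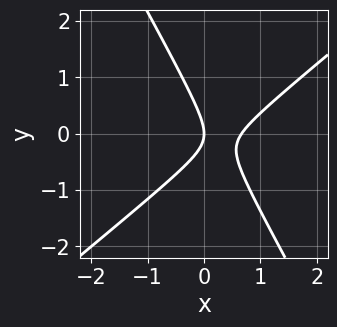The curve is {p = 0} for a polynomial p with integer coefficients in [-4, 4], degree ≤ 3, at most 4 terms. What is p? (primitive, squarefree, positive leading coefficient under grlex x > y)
First, the degree is 2 — a generic line meets the curve in up to 2 points.
Then, from the visible intercepts: it meets the y-axis at y = 0 (among the integer gridlines); it crosses the x-axis at the gridline x = 0.
Finally, the integer polynomial consistent with all of this is the stated p.

3*x^2 - 2*x*y - 2*y^2 - 2*x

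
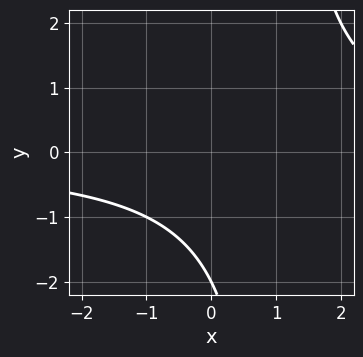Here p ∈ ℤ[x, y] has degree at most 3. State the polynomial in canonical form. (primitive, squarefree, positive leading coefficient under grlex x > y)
First, degree: the shape is more complex than any degree-1 curve, so deg p = 2.
Next, checking where it meets the axes: no x-intercept at any integer in the box; it crosses the y-axis at the gridline y = -2.
Finally, matching integer coefficients to the picture gives p.

x*y - y - 2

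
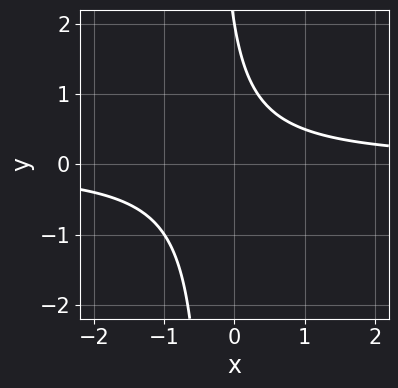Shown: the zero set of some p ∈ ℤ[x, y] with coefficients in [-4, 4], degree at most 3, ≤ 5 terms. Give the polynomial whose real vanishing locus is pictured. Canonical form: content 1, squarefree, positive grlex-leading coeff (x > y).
The degree is 2 — the shape is more complex than any degree-1 curve.
From the axis intercepts and sections: it misses every integer gridline on the x-axis; it meets the y-axis at y = 2 (among the integer gridlines).
Fitting integer coefficients to these (and the overall shape) gives p.

3*x*y + y - 2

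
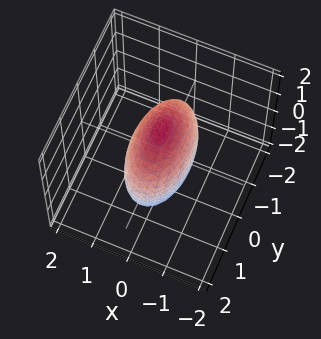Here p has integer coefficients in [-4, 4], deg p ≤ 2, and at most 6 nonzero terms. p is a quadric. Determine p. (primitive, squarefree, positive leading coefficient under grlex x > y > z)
3*x^2 + y^2 + z^2 - 2

(a) deg p = 2. Bounded and convex; a quadric.
(b) Symmetries: it's symmetric under y → −y, forcing even powers of y; the z ↦ −z reflection is a symmetry, so z appears only in even powers; it's symmetric under x → −x, forcing even powers of x.
(c) Fitting integer coefficients to these (and the overall shape) gives p.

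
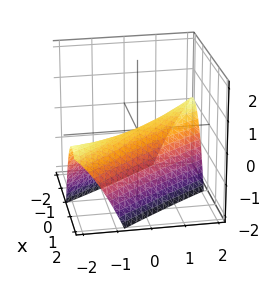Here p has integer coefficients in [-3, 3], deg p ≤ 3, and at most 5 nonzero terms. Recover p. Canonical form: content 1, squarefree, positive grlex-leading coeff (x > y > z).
(a) deg p = 2. The shape is more complex than any degree-1 surface.
(b) From the visible intercepts: it meets the y-axis at y = 0 (among the integer gridlines); one z-axis crossing is at z = 0; one x-axis crossing is at x = 0.
(c) Together with the visible shape, these determine p as stated.

2*x^2 + 3*x*y + y^2 + 2*z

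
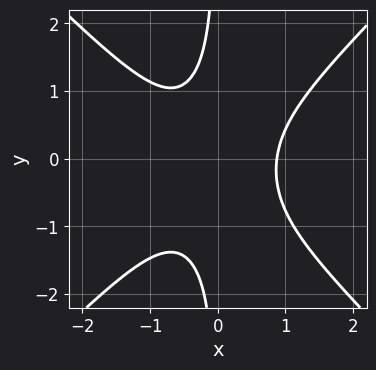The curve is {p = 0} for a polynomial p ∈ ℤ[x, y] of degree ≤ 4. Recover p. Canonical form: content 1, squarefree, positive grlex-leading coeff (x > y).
(a) deg p = 3.
(b) Reading off the gridlines: the curve avoids every integer y-axis point in the box.
(c) Matching integer coefficients to the picture gives p.

3*x^3 - 3*x*y^2 - x*y - 2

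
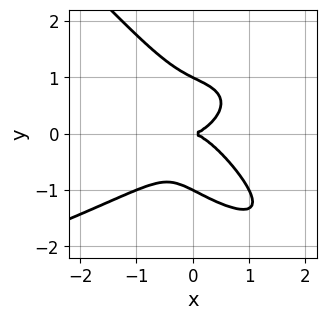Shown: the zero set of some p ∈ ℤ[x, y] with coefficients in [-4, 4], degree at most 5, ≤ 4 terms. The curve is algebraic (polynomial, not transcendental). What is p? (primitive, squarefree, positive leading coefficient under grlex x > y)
1. The degree is 4 — no degree-3 curve has this shape.
2. Reading off the gridlines: it meets the x-axis at x = 0 (among the integer gridlines); the y-axis gridline crossings are at y ∈ {-1, 0, 1}.
3. Matching integer coefficients to the picture gives p.

x*y^3 + y^4 + x^3 - y^2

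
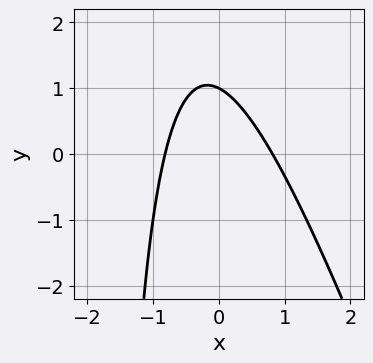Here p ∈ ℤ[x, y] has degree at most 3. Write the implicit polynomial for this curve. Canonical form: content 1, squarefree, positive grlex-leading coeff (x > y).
3*x^2 + x*y + 2*y - 2

1. The degree is 2 — no degree-1 curve has this shape.
2. Against the integer gridlines: it meets the y-axis at y = 1 (among the integer gridlines).
3. Assembling these constraints gives the stated polynomial.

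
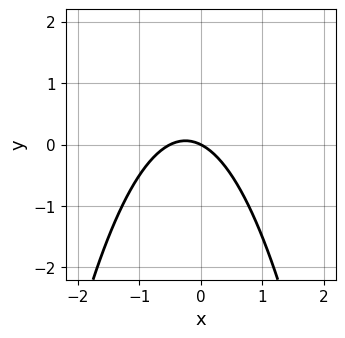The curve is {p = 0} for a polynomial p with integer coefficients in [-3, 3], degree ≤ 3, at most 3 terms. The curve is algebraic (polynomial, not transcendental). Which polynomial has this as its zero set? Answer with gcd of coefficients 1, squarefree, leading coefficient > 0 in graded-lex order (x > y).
1. The degree is 2 — no degree-1 curve has this shape.
2. From the visible intercepts: it meets the x-axis at x = 0 (among the integer gridlines); it meets the y-axis at y = 0 (among the integer gridlines).
3. Together with the visible shape, these determine p as stated.

2*x^2 + x + 2*y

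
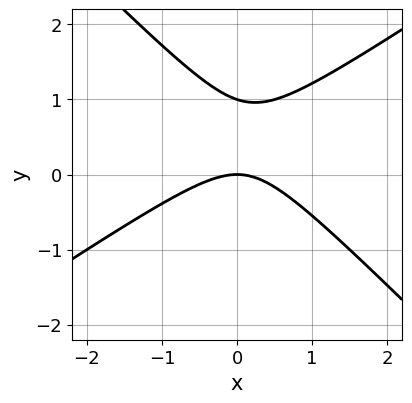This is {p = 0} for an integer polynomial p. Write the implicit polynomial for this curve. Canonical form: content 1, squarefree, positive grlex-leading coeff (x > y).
2*x^2 - x*y - 3*y^2 + 3*y

First, the degree is 2 — the shape is more complex than any degree-1 curve.
Next, from the visible intercepts: it crosses the x-axis at the gridline x = 0; among the integer gridlines, it crosses the y-axis at y ∈ {0, 1}.
Finally, assembling these constraints gives the stated polynomial.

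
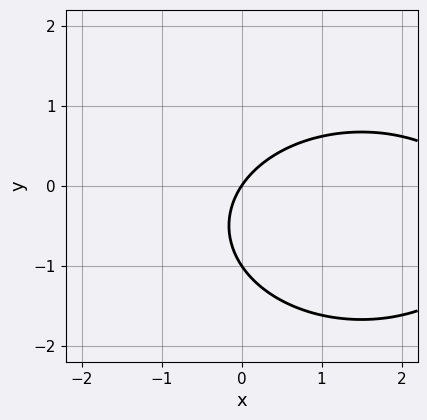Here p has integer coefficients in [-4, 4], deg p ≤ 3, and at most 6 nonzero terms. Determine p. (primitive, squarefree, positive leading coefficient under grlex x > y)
x^2 + 2*y^2 - 3*x + 2*y

(a) The degree is 2 — no degree-1 curve has this shape.
(b) From the axis intercepts and sections: among the integer gridlines, it crosses the y-axis at y ∈ {-1, 0}; one x-axis crossing is at x = 0.
(c) Solving for integer coefficients yields p as stated.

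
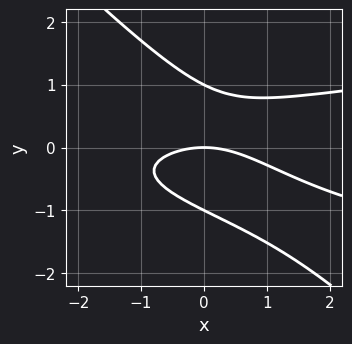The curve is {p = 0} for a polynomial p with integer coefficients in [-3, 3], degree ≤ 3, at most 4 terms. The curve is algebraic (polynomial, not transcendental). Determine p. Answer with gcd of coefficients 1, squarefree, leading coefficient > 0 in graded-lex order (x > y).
1. deg p = 3. No degree-2 curve has this shape.
2. From the visible intercepts: it meets the x-axis at x = 0 (among the integer gridlines); among the integer gridlines, it crosses the y-axis at y ∈ {-1, 0, 1}.
3. Assembling these constraints gives the stated polynomial.

3*x*y^2 + 3*y^3 - x^2 - 3*y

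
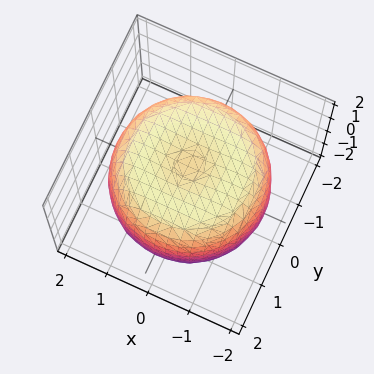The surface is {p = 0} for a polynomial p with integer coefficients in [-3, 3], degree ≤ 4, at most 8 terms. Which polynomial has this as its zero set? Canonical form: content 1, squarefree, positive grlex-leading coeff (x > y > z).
x^4 + 2*x^2*y^2 + y^4 - 2*x^2 - 2*y^2 + 2*z^2 - 3

1. Degree: a generic line meets the surface in up to 4 points, so deg p = 4.
2. Symmetries: every cross-section ⟂ z is a circle, so x, y appear only via x² + y².
3. Observable constraints: a circular section at z = 0 has radius between 1 and 2.
4. Putting this together gives p.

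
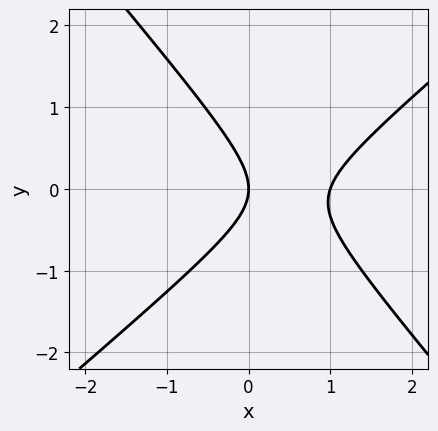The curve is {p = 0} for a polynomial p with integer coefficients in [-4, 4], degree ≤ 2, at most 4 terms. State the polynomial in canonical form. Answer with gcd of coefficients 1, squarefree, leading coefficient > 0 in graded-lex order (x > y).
3*x^2 - x*y - 3*y^2 - 3*x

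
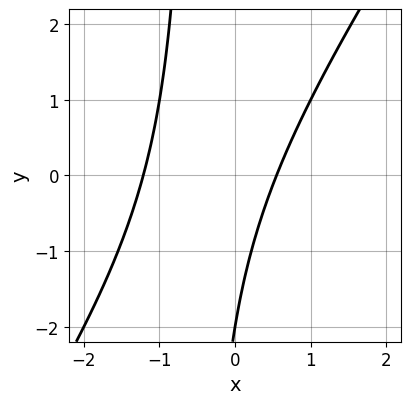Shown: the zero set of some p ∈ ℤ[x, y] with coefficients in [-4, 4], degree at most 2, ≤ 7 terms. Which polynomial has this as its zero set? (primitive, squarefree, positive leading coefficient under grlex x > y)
(a) The degree is 2 — no degree-1 curve has this shape.
(b) Checking where it meets the axes: it crosses the y-axis at the gridline y = -2.
(c) Together with the visible shape, these determine p as stated.

3*x^2 - 2*x*y + 2*x - y - 2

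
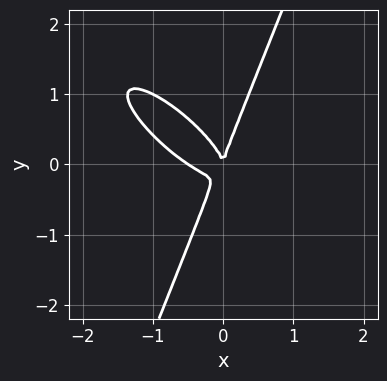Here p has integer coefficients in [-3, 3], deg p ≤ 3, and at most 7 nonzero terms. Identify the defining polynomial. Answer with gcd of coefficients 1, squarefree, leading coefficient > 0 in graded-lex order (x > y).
2*x^3 + 3*x^2*y + x*y^2 - y^3 + x^2

Degree: no degree-2 curve has this shape, so deg p = 3.
Reading off the gridlines: one x-axis crossing is at x = 0; it meets the y-axis at y = 0 (among the integer gridlines).
Matching integer coefficients to the picture gives p.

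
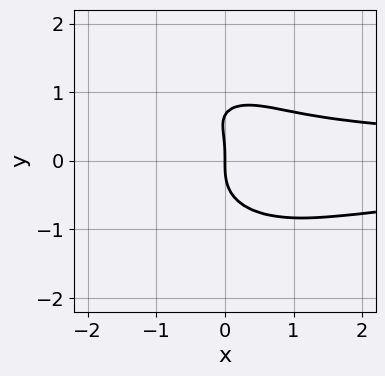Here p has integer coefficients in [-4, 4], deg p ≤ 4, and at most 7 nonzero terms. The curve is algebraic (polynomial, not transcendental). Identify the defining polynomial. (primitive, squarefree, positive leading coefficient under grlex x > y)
3*x^2*y^2 + 3*y^4 - 2*y^3 + 2*x*y - 3*x

(a) deg p = 4. The shape is more complex than any degree-3 curve.
(b) Reading off the gridlines: one x-axis crossing is at x = 0; it crosses the y-axis at the gridline y = 0.
(c) Together with the visible shape, these determine p as stated.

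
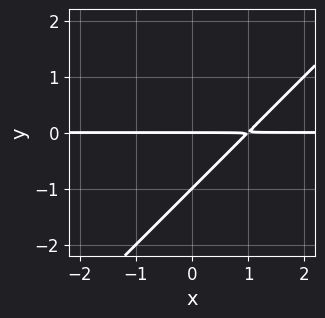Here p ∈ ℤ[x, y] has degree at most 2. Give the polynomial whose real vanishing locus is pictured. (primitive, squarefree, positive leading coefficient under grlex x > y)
x*y - y^2 - y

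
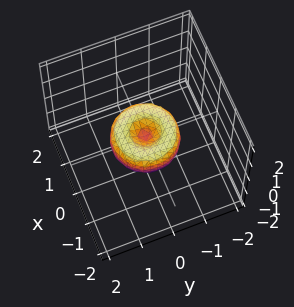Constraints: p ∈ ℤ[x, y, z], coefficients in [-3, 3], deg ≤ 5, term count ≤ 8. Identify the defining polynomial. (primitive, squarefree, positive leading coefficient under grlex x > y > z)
x^4 + 2*x^2*y^2 + y^4 - x^2 - y^2 + z^2

First, deg p = 4.
Then, symmetries: the surface is invariant under rotation about z: p = q(x² + y², z).
Then, observable constraints: among the integer gridlines, it crosses the y-axis at y ∈ {-1, 0, 1}; it crosses the z-axis at the gridline z = 0; among the integer gridlines, it crosses the x-axis at x ∈ {-1, 0, 1}.
Finally, putting this together gives p.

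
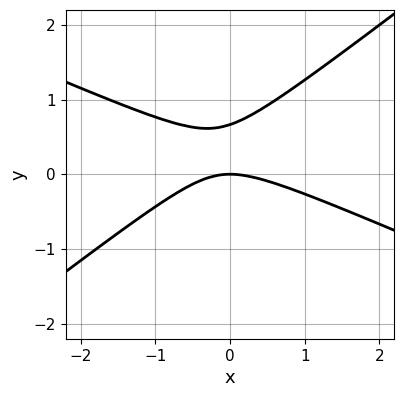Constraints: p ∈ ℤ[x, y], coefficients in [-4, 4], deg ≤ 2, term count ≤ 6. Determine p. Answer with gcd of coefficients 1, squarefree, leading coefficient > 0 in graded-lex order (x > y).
1. Degree: a generic line meets the curve in up to 2 points, so deg p = 2.
2. From the axis intercepts and sections: it crosses the x-axis at the gridline x = 0; one y-axis crossing is at y = 0.
3. The integer polynomial consistent with all of this is the stated p.

x^2 + x*y - 3*y^2 + 2*y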